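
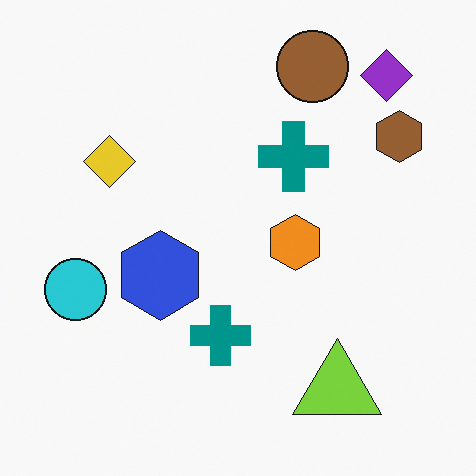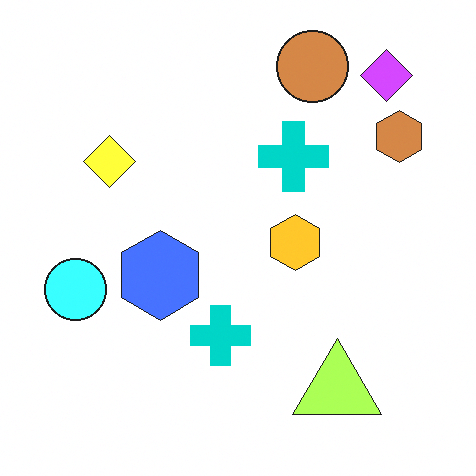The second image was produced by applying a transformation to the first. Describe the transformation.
The transformation is: substantially brightened.

Every pixel — background and shapes alike — is uniformly brightened.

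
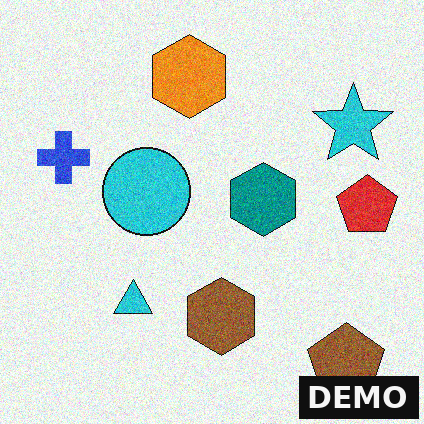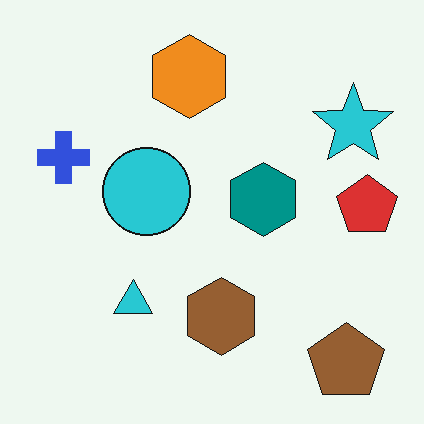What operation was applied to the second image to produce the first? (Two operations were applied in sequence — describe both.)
The transformation is: degraded with moderate additive noise, then watermarked with the text "DEMO" in the lower-right corner.

Random speckle covers the whole image, including the flat background. A dark label reading "DEMO" appears in the lower-right corner.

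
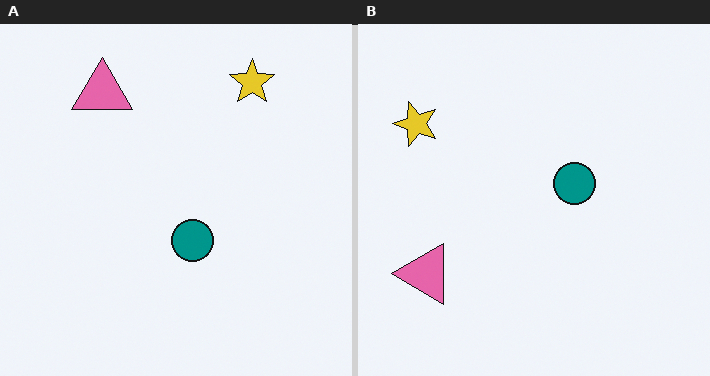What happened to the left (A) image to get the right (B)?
The image was rotated 90° counter-clockwise.

The yellow star sits in the top-right of the left (A) image and the top-left of the right (B) — consistent with a whole-image 90° counter-clockwise rotation.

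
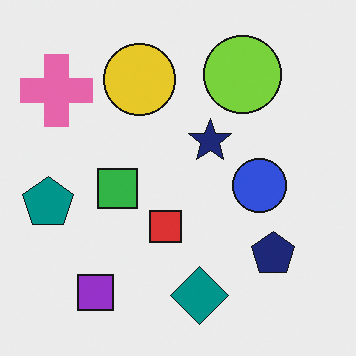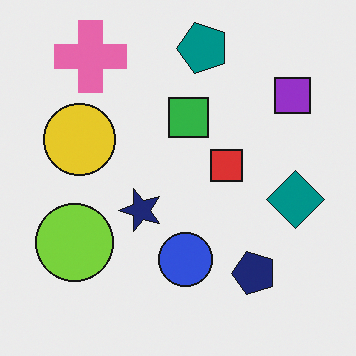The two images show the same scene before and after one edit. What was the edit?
The image was transposed (reflected across the top-left ↔ bottom-right diagonal).

Shapes have swapped their row and column positions — what was in the top-right is now in the bottom-left — a diagonal reflection.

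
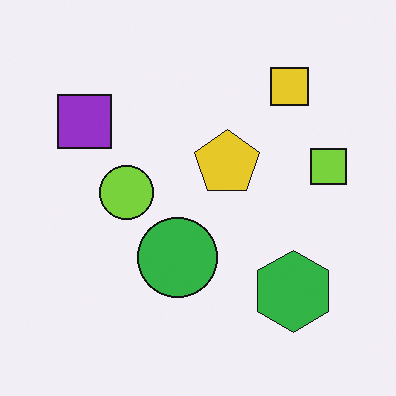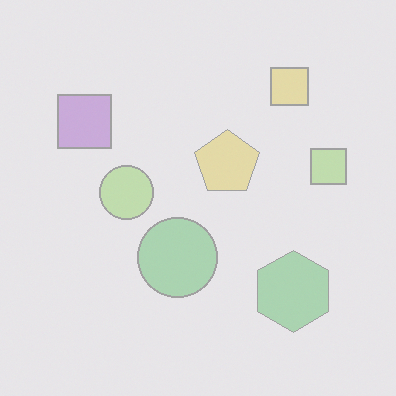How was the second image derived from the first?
This is the original image washed out (contrast reduced).

Tones are pushed toward mid-grey across the whole image — a global contrast change.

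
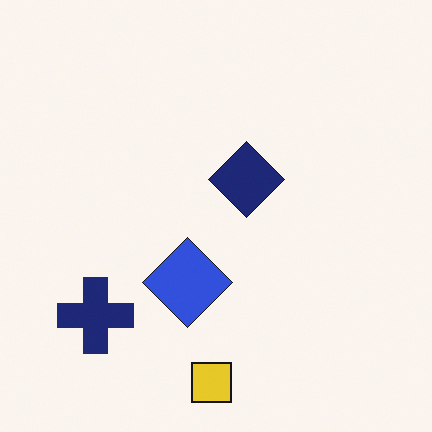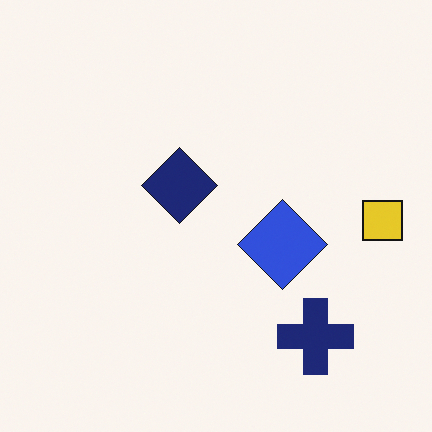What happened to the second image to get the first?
Rotated 90° clockwise.

The yellow square sits in the right of the second image and the bottom of the first — consistent with a whole-image 90° clockwise rotation.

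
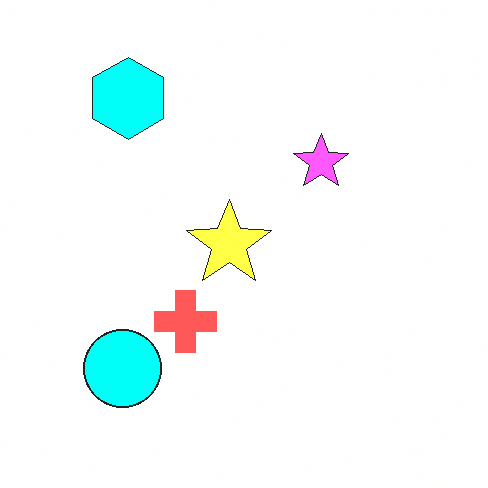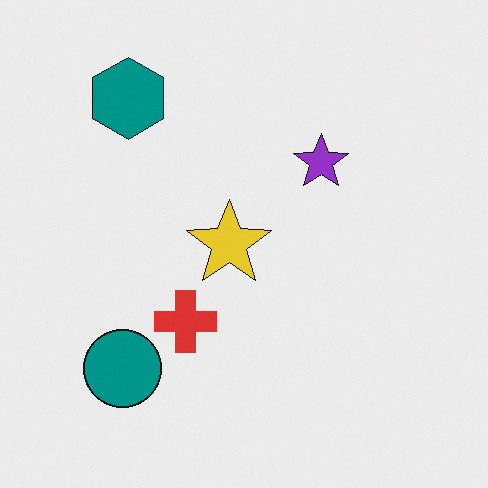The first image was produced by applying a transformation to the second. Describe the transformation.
The first image is the second substantially brightened.

Every pixel — background and shapes alike — is uniformly brightened.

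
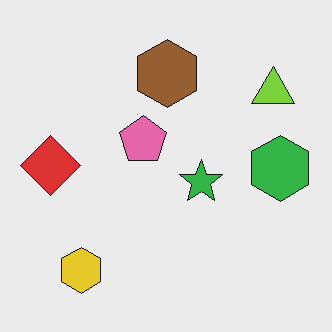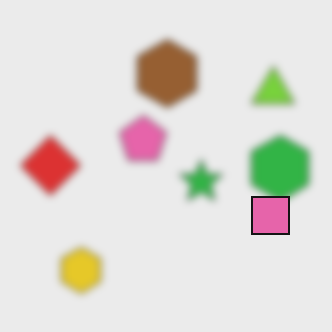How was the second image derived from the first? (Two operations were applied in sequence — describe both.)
The image was moderately blurred, then overlaid with an additional pink square.

Shape edges and outlines are uniformly softened across the whole image. A pink square appears in the second image that is absent from the first.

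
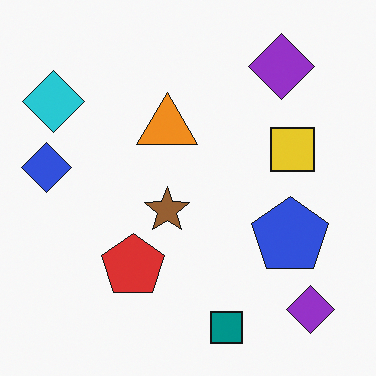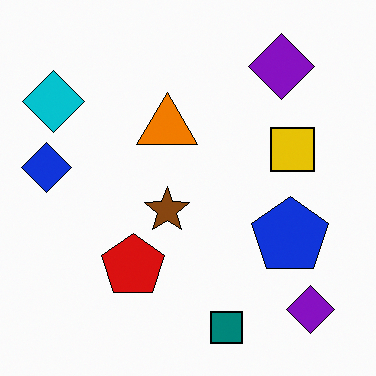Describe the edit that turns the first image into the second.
The transformation is: given slightly increased contrast.

Tones are pushed away from mid-grey across the whole image — a global contrast change.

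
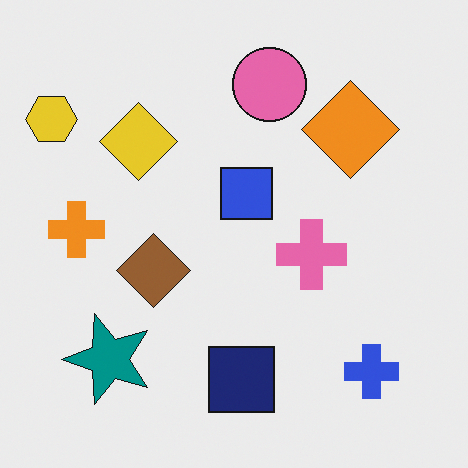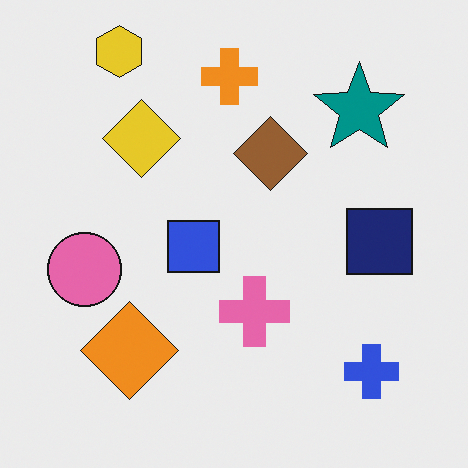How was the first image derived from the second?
The transformation is: transposed (reflected across the top-left ↔ bottom-right diagonal).

Shapes have swapped their row and column positions — what was in the top-right is now in the bottom-left — a diagonal reflection.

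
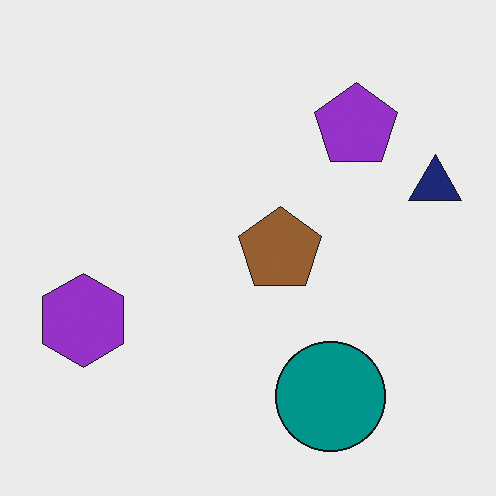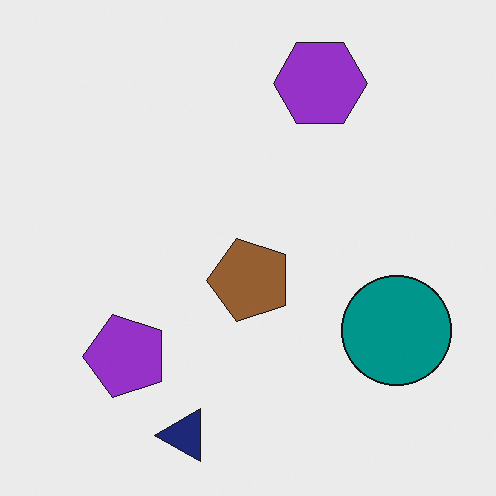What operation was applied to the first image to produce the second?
The second image is the first transposed (reflected across the top-left ↔ bottom-right diagonal).

Shapes have swapped their row and column positions — what was in the top-right is now in the bottom-left — a diagonal reflection.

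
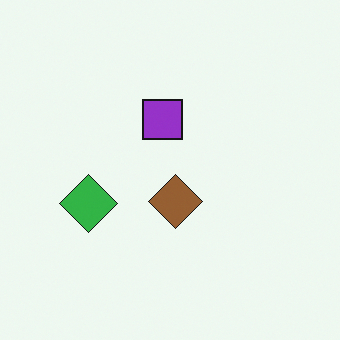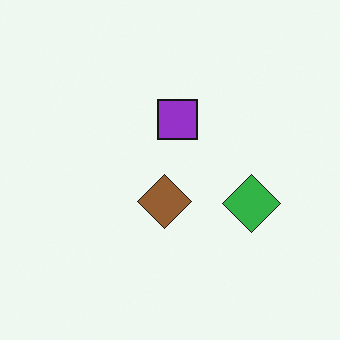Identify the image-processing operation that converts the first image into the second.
Flipped horizontally (left ↔ right).

The green diamond is in the left of the first image and the right of the second — shapes on opposite sides of the vertical midline have swapped in a mirror flip.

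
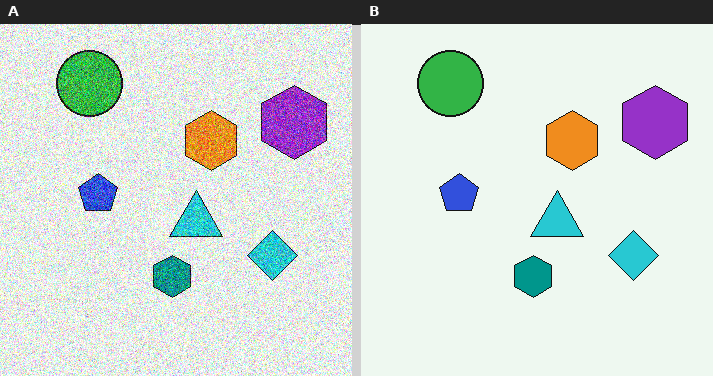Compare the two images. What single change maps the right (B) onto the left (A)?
Degraded with strong gaussian noise.

Random speckle covers the whole image, including the flat background.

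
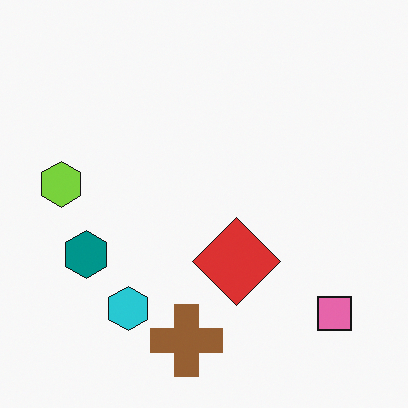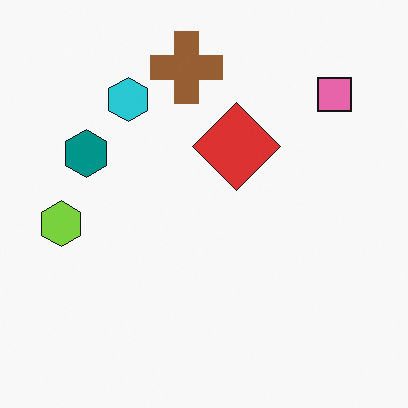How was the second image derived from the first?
This is the original image flipped vertically (top ↔ bottom).

The brown cross is in the bottom of the first image and the top of the second — shapes on opposite sides of the horizontal midline have swapped in a mirror flip.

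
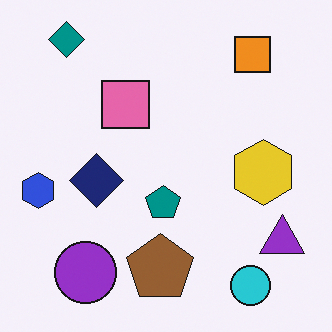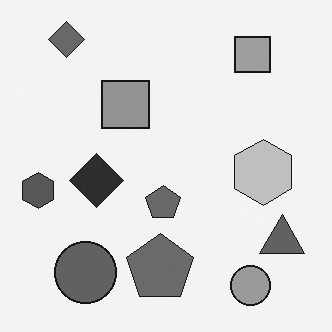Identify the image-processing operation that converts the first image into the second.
Converted to grayscale.

All color is removed — every shape is now a shade of grey.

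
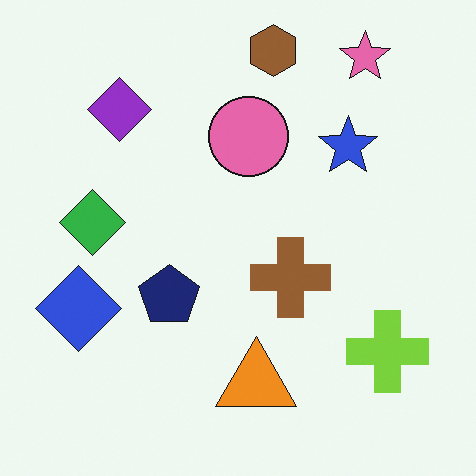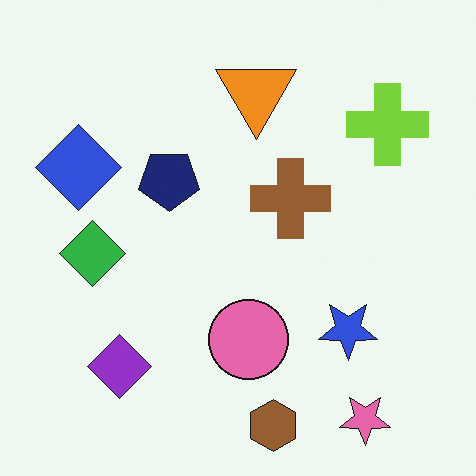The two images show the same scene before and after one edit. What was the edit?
It was flipped vertically (top ↔ bottom).

The brown hexagon is in the top of the first image and the bottom of the second — shapes on opposite sides of the horizontal midline have swapped in a mirror flip.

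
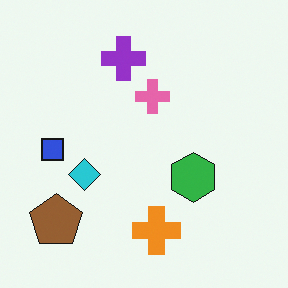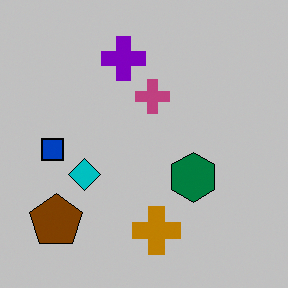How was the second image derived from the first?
The second image is the first aggressively posterized.

Each flat color has snapped to a coarser quantized level — most visibly, the near-white background has dropped to a flat grey.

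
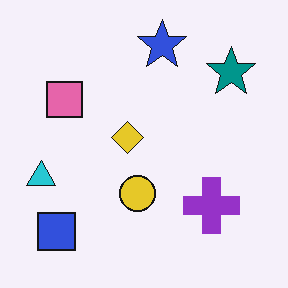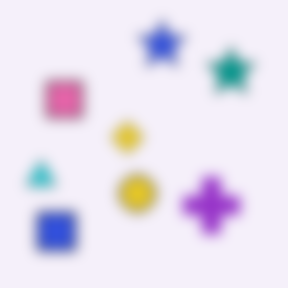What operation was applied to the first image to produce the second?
Heavily blurred.

Shape edges and outlines are uniformly softened across the whole image.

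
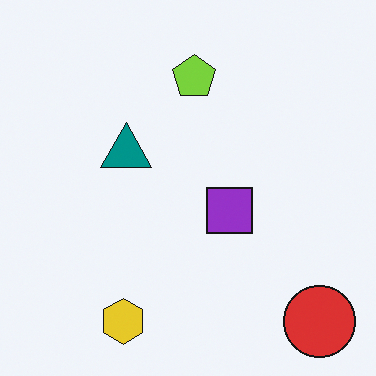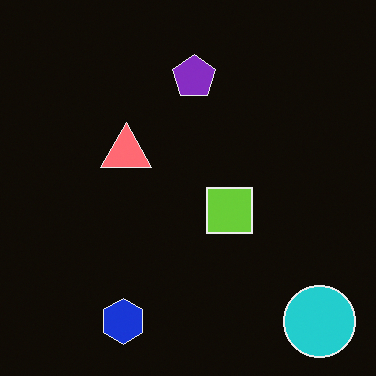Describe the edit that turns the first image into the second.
It was color-inverted (negative).

The light background has become dark and every shape's color is its complement — a photographic negative.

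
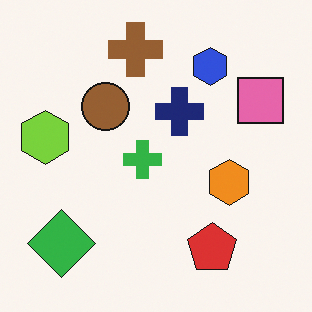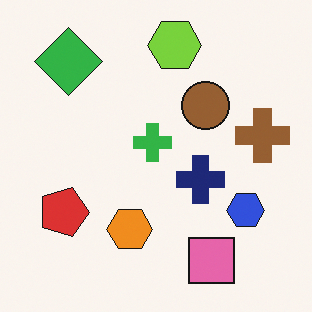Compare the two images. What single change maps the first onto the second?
The transformation is: rotated 90° clockwise.

The green diamond sits in the bottom-left of the first image and the top-left of the second — consistent with a whole-image 90° clockwise rotation.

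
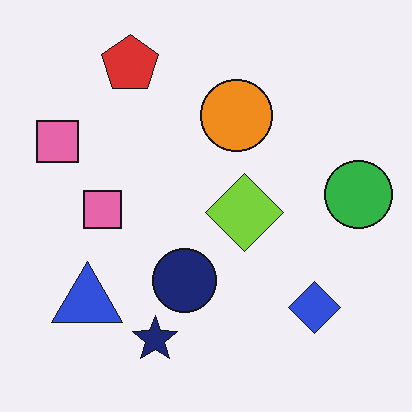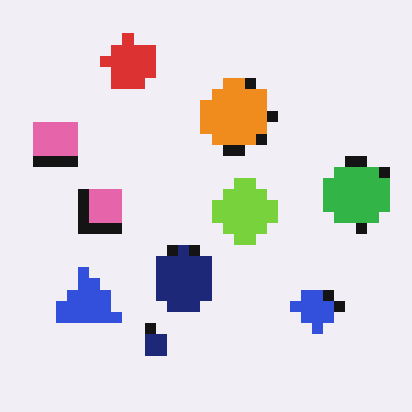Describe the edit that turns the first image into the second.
This is the original image heavily pixelated into large blocks.

Shapes are reduced to large square blocks; fine edges and outlines are lost — a downscale-then-upscale (mosaic) effect.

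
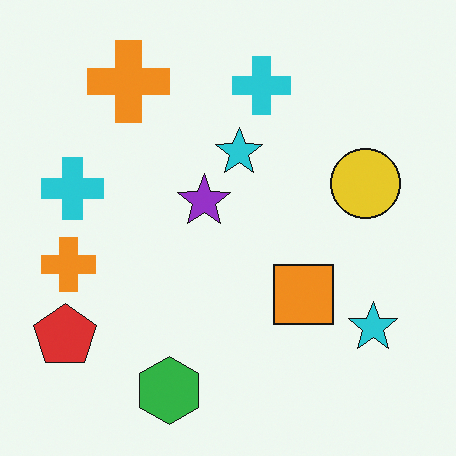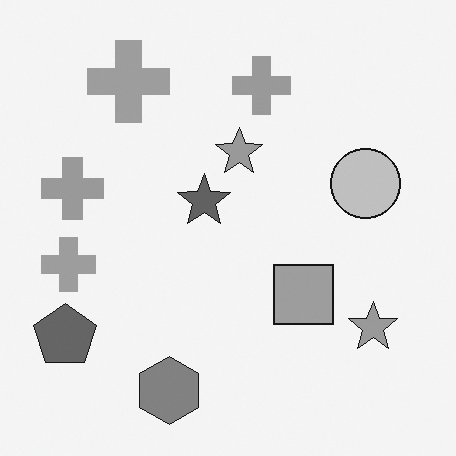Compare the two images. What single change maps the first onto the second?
The second image is the first converted to grayscale.

All color is removed — every shape is now a shade of grey.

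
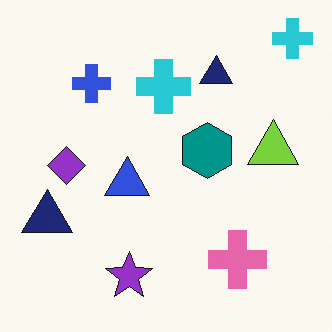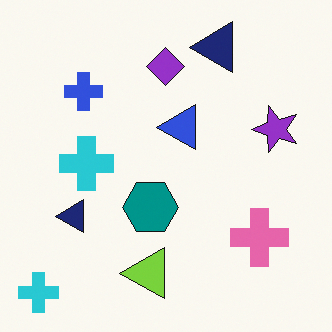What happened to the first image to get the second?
The transformation is: transposed (reflected across the top-left ↔ bottom-right diagonal).

Shapes have swapped their row and column positions — what was in the top-right is now in the bottom-left — a diagonal reflection.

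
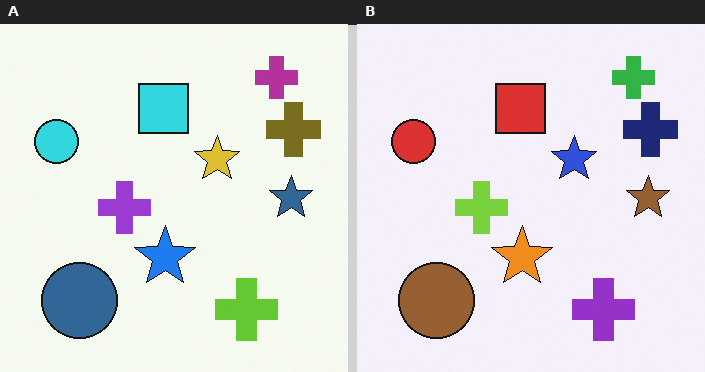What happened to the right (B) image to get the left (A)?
It was hue-shifted by a large amount.

Every shape's color has rotated by the same amount around the hue wheel — a uniform hue shift.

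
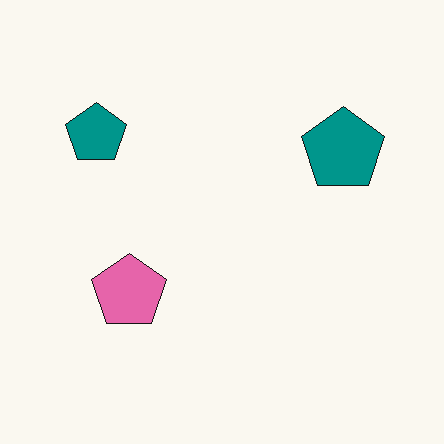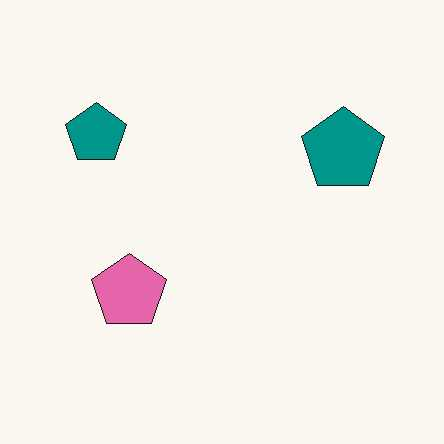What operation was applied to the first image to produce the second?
It was given moderate JPEG compression.

Blocky 8×8 compression artifacts appear around shape edges and the flat background shows ringing — characteristic JPEG degradation.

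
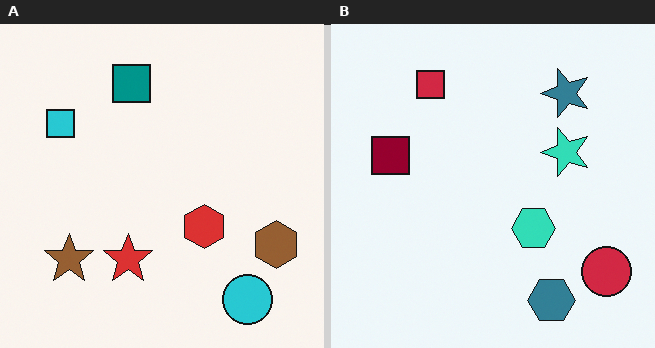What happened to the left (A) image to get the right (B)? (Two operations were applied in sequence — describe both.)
The transformation is: transposed (reflected across the top-left ↔ bottom-right diagonal), then hue-shifted through roughly half the color wheel.

Shapes have swapped their row and column positions — what was in the top-right is now in the bottom-left — a diagonal reflection. Every shape's color has rotated by the same amount around the hue wheel — a uniform hue shift.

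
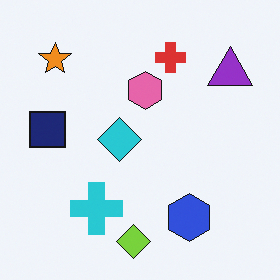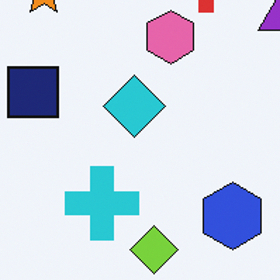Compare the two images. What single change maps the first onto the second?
The second image is the first cropped to a modestly smaller region and rescaled.

The visible shapes are larger and the field of view is narrower; shapes near the original edges may be partly or wholly outside the frame — a crop-and-rescale.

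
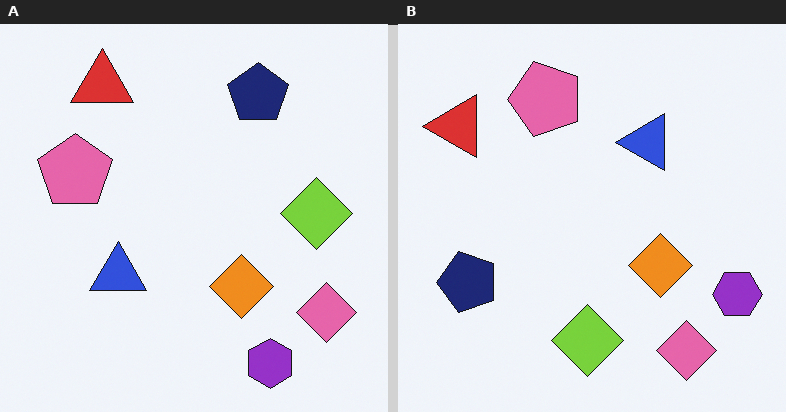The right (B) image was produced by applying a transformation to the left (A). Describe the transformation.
This is the original image transposed (reflected across the top-left ↔ bottom-right diagonal).

Shapes have swapped their row and column positions — what was in the top-right is now in the bottom-left — a diagonal reflection.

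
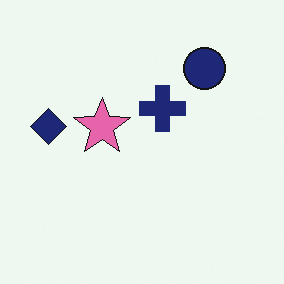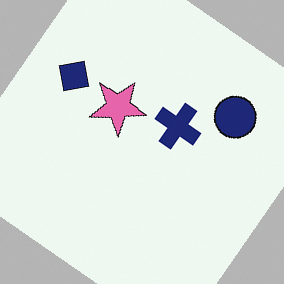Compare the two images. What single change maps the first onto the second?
This is the original image rotated clockwise by a large amount — several tens of degrees.

Every shape is tilted by the same angle and the image corners show triangular fill wedges — a whole-image rotation by a non-right angle.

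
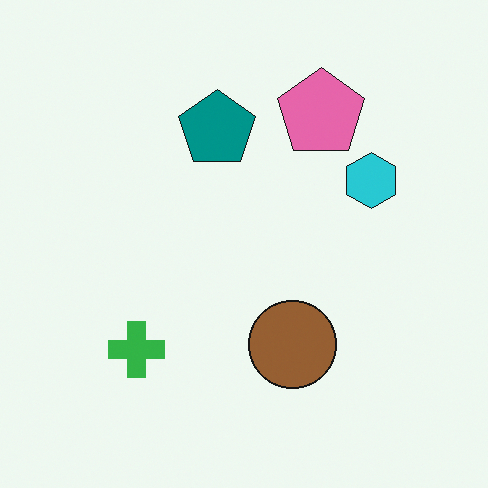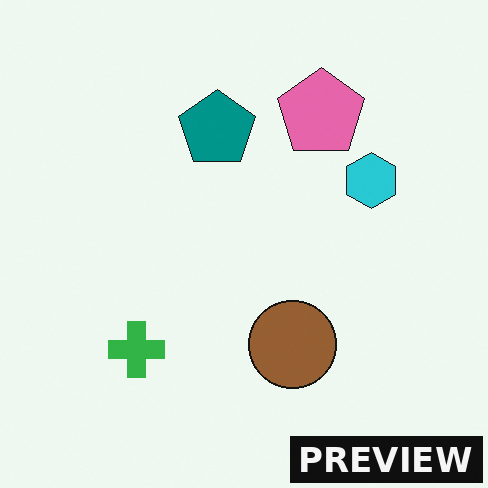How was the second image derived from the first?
Watermarked with the text "PREVIEW" in the lower-right corner.

A dark label reading "PREVIEW" appears in the lower-right corner.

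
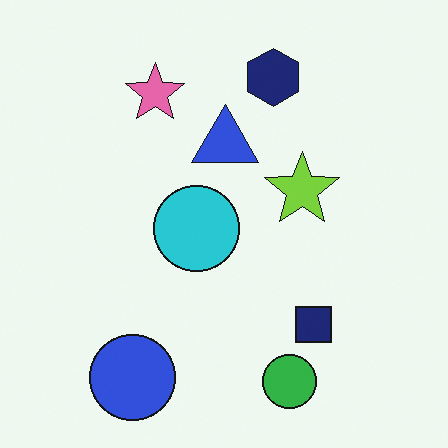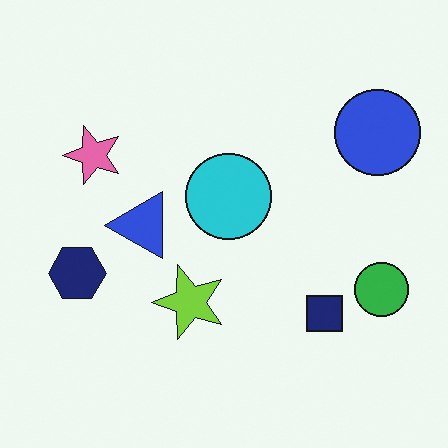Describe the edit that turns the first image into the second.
The transformation is: transposed (reflected across the top-left ↔ bottom-right diagonal).

Shapes have swapped their row and column positions — what was in the top-right is now in the bottom-left — a diagonal reflection.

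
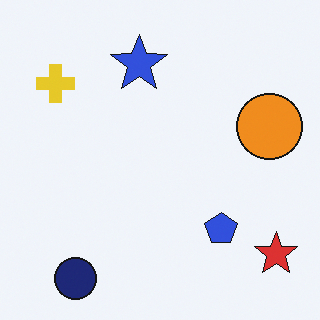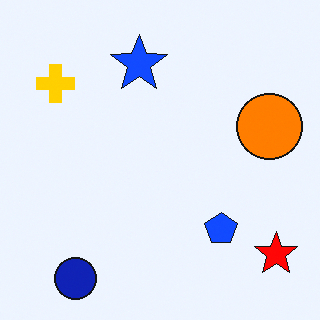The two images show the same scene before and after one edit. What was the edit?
The transformation is: heavily oversaturated.

All colors are more vivid — a global saturation change.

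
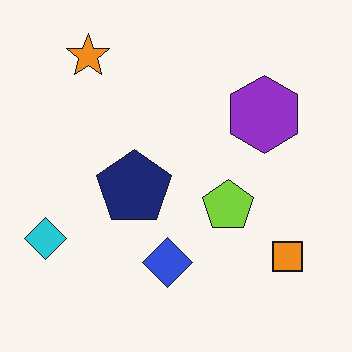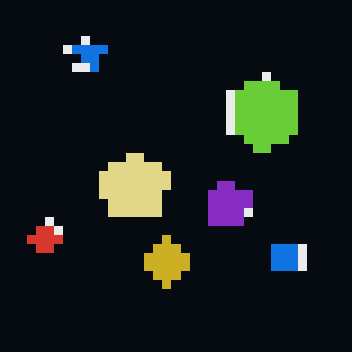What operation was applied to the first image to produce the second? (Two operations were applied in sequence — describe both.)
The image was color-inverted (negative), then coarsely pixelated.

The light background has become dark and every shape's color is its complement — a photographic negative. Shapes are reduced to large square blocks; fine edges and outlines are lost — a downscale-then-upscale (mosaic) effect.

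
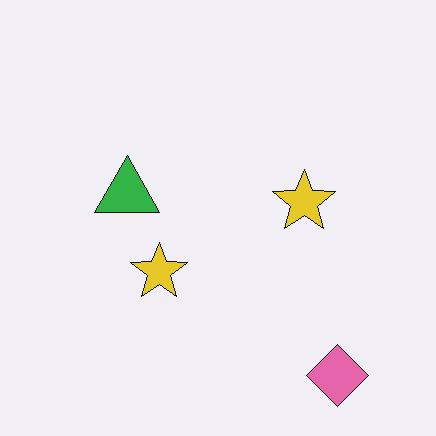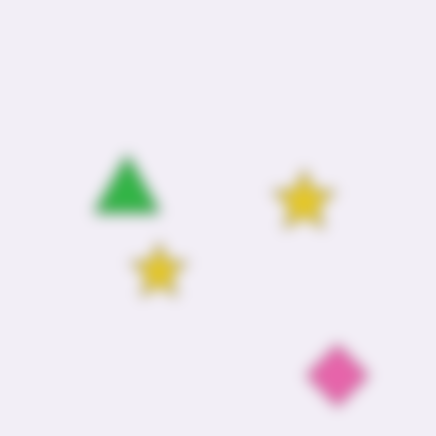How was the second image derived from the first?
It was heavily blurred.

Shape edges and outlines are uniformly softened across the whole image.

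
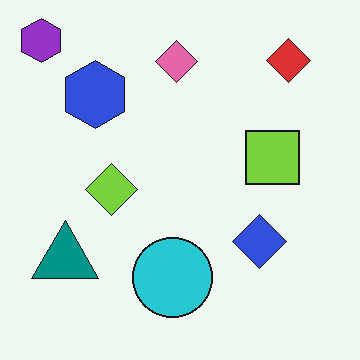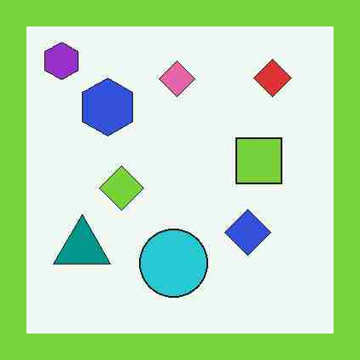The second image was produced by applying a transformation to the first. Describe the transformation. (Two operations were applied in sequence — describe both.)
The transformation is: heavily JPEG-compressed with obvious blocking artifacts, then framed with a lime border.

Blocky 8×8 compression artifacts appear around shape edges and the flat background shows ringing — characteristic JPEG degradation. A solid lime frame runs around the edge of the second image, with the content slightly shrunk inside it.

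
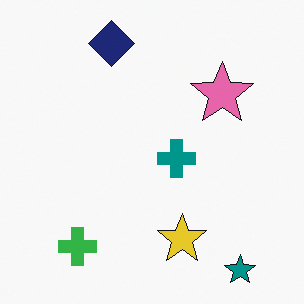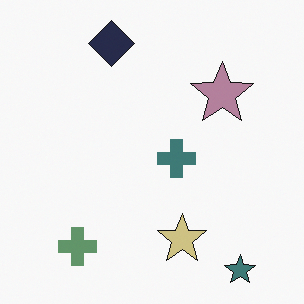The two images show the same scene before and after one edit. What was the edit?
It was heavily desaturated.

All colors are more muted and greyish — a global saturation change.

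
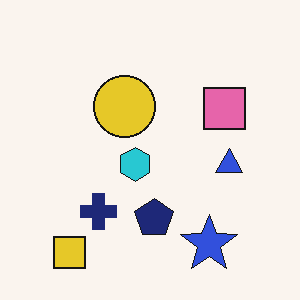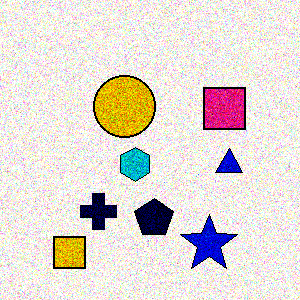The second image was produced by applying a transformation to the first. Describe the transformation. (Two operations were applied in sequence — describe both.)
Degraded with visible gaussian noise, then given much higher contrast.

Random speckle covers the whole image, including the flat background. Tones are pushed away from mid-grey across the whole image — a global contrast change.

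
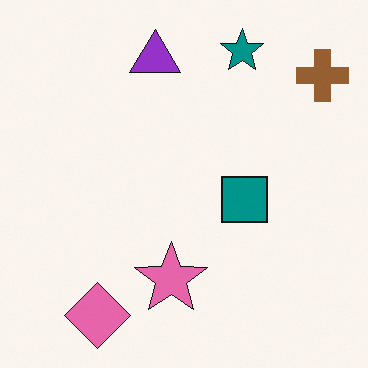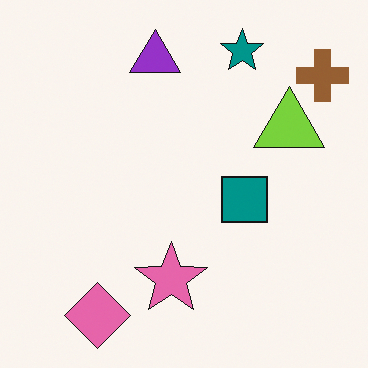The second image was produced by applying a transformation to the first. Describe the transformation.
The image was overlaid with an additional lime triangle.

A lime triangle appears in the second image that is absent from the first.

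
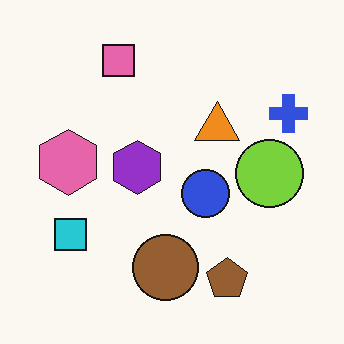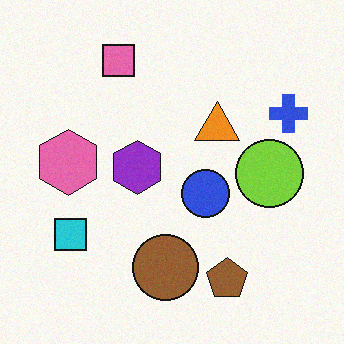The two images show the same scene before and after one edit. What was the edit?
It was degraded with a light layer of grain.

Random speckle covers the whole image, including the flat background.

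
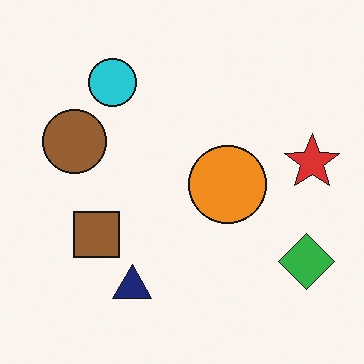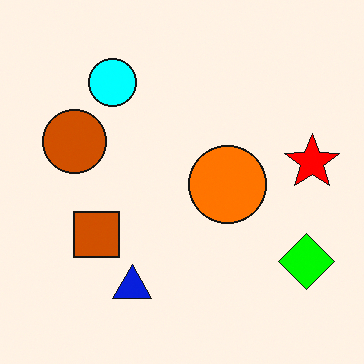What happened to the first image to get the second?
The image was heavily oversaturated.

All colors are more vivid — a global saturation change.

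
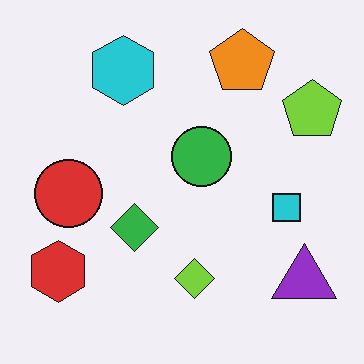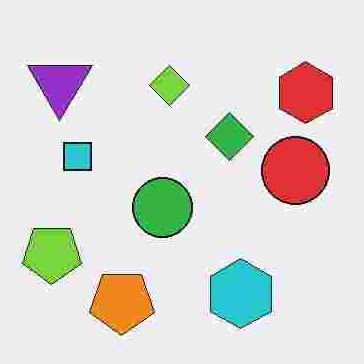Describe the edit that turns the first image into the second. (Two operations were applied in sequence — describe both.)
Degraded with heavy JPEG compression, then rotated 180°.

Blocky 8×8 compression artifacts appear around shape edges and the flat background shows ringing — characteristic JPEG degradation. The purple triangle sits in the bottom-right of the first image and the top-left of the second — consistent with a whole-image 180° rotation.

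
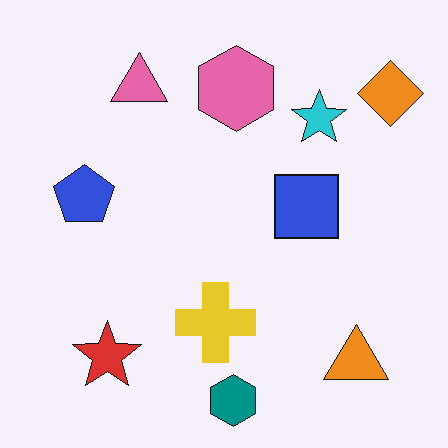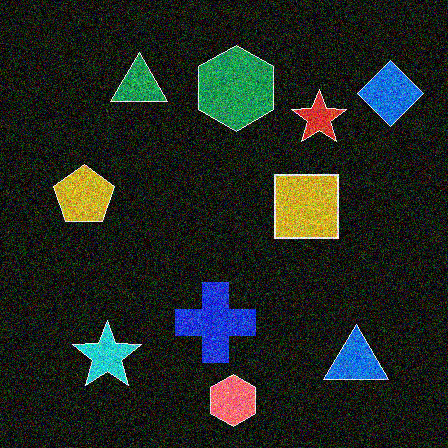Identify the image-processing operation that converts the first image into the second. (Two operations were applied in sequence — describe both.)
This is the original image color-inverted (negative), then degraded with a thick layer of grain.

The light background has become dark and every shape's color is its complement — a photographic negative. Random speckle covers the whole image, including the flat background.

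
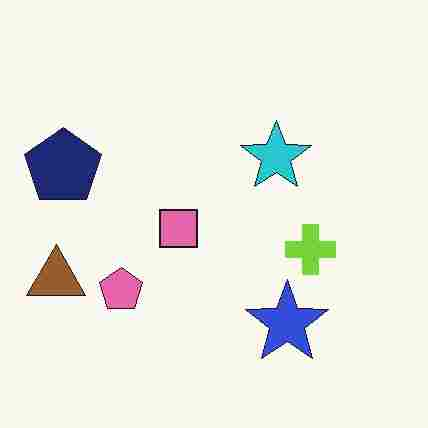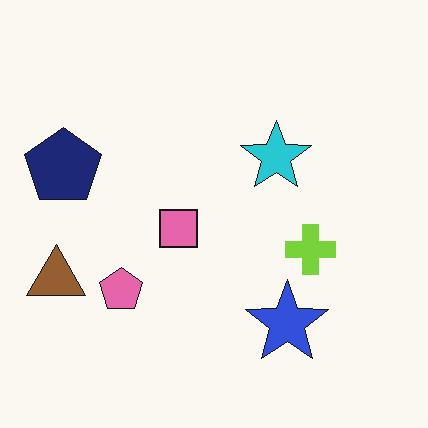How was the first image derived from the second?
Degraded with heavy JPEG compression.

Blocky 8×8 compression artifacts appear around shape edges and the flat background shows ringing — characteristic JPEG degradation.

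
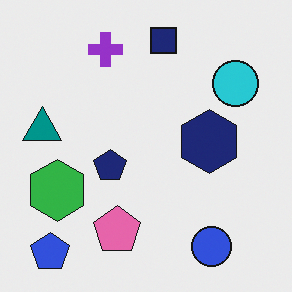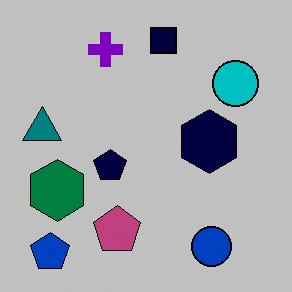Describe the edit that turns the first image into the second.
The second image is the first aggressively posterized.

Each flat color has snapped to a coarser quantized level — most visibly, the near-white background has dropped to a flat grey.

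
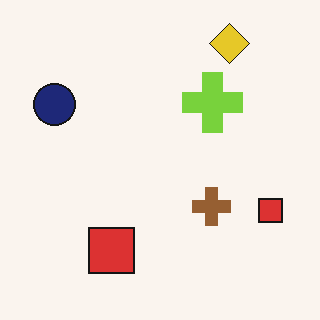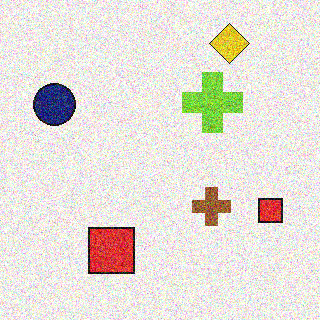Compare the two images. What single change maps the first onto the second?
This is the original image degraded with a thick layer of grain.

Random speckle covers the whole image, including the flat background.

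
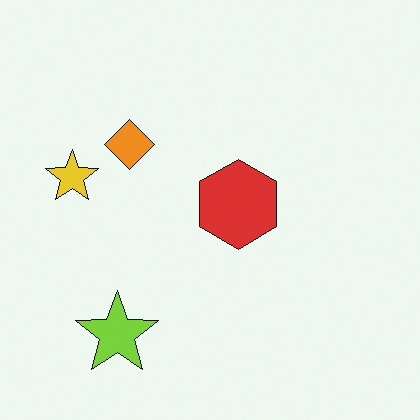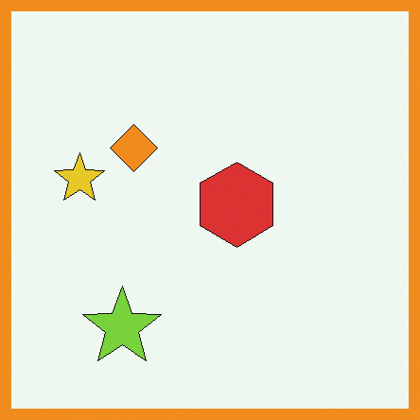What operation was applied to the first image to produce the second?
Framed with a orange border.

A solid orange frame runs around the edge of the second image, with the content slightly shrunk inside it.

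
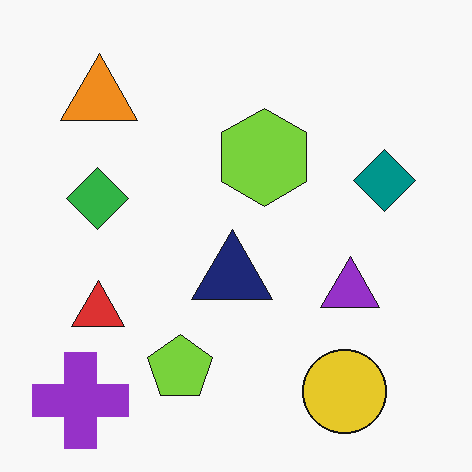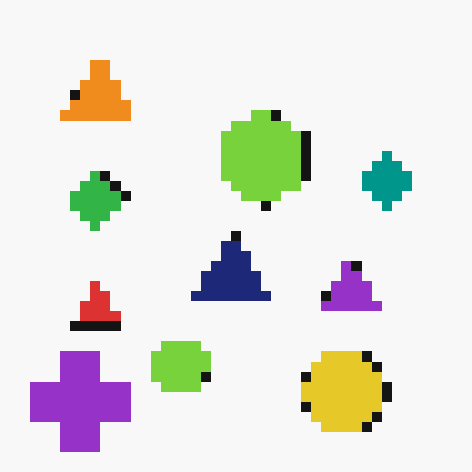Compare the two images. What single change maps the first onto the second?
The second image is the first heavily pixelated into large blocks.

Shapes are reduced to large square blocks; fine edges and outlines are lost — a downscale-then-upscale (mosaic) effect.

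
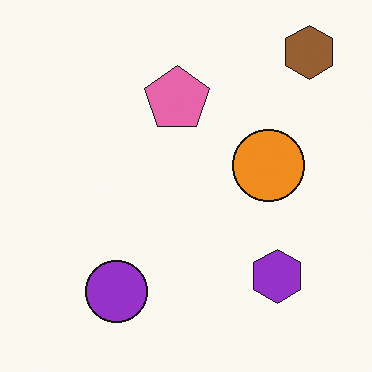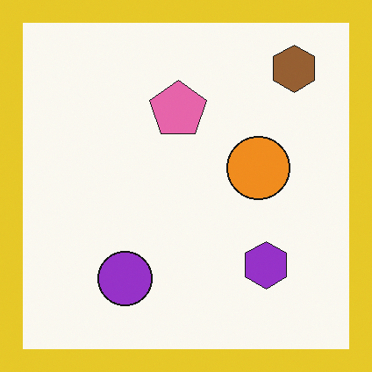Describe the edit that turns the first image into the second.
The second image is the first framed with a yellow border.

A solid yellow frame runs around the edge of the second image, with the content slightly shrunk inside it.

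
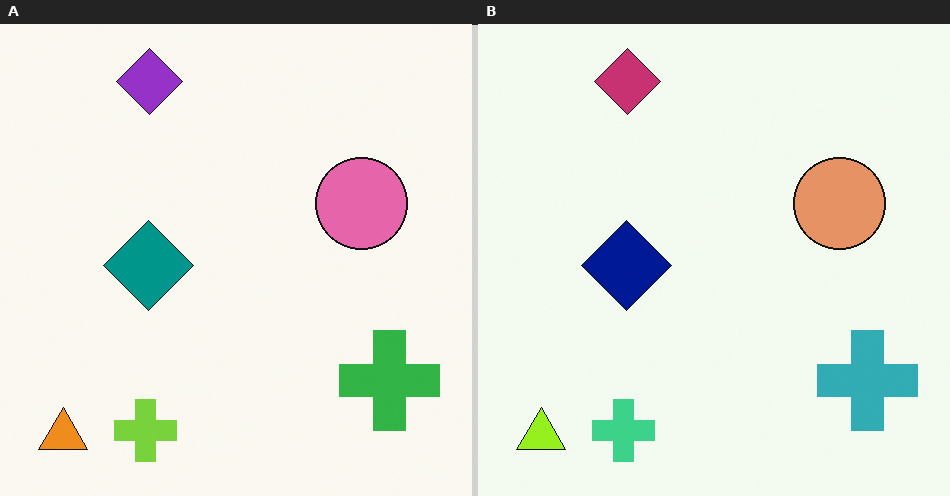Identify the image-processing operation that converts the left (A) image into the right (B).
The right (B) image is the left (A) hue-shifted by a small amount.

Every shape's color has rotated by the same amount around the hue wheel — a uniform hue shift.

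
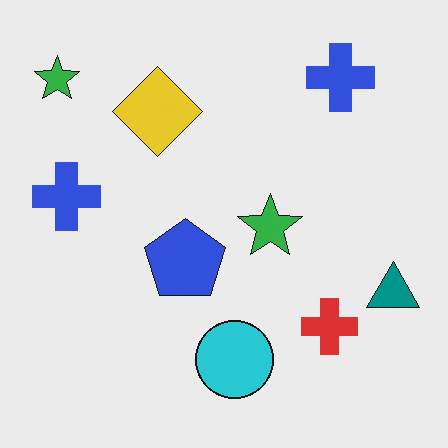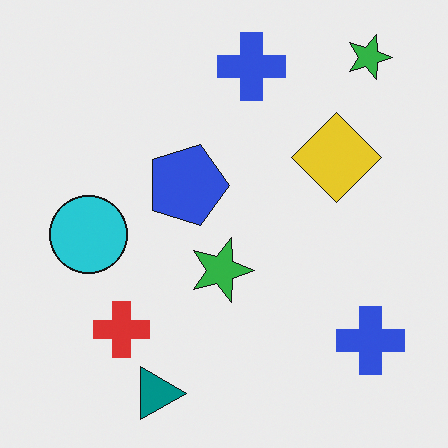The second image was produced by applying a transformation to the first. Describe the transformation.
This is the original image rotated 90° clockwise.

The teal triangle sits in the right of the first image and the bottom of the second — consistent with a whole-image 90° clockwise rotation.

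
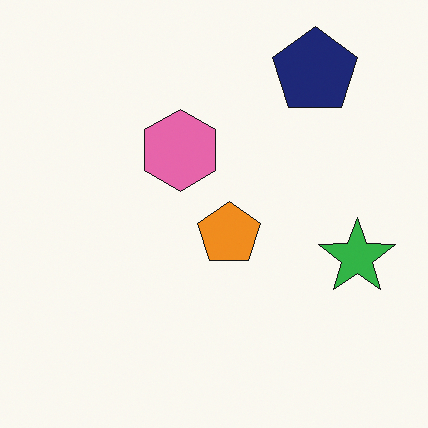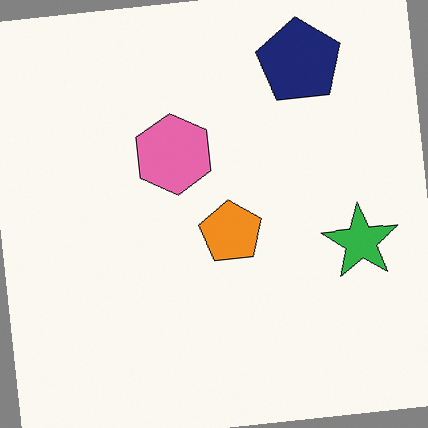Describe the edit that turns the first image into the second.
The second image is the first rotated counter-clockwise by a few degrees.

Every shape is tilted by the same angle and the image corners show triangular fill wedges — a whole-image rotation by a non-right angle.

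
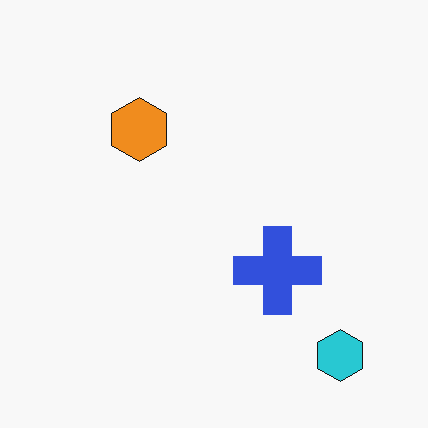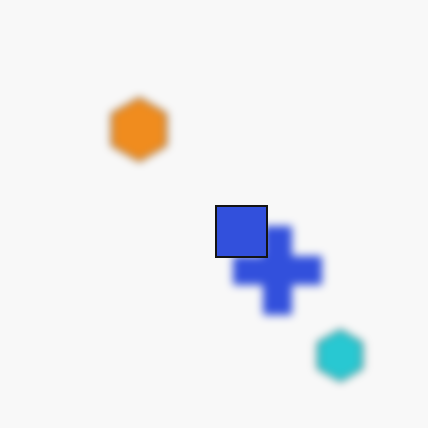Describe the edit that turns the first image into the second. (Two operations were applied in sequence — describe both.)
The transformation is: noticeably gaussian-blurred, then overlaid with an additional blue square.

Shape edges and outlines are uniformly softened across the whole image. A blue square appears in the second image that is absent from the first.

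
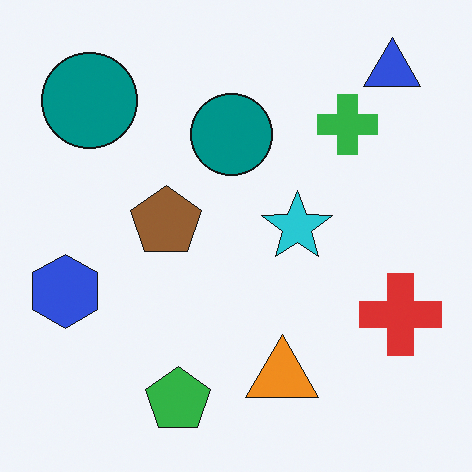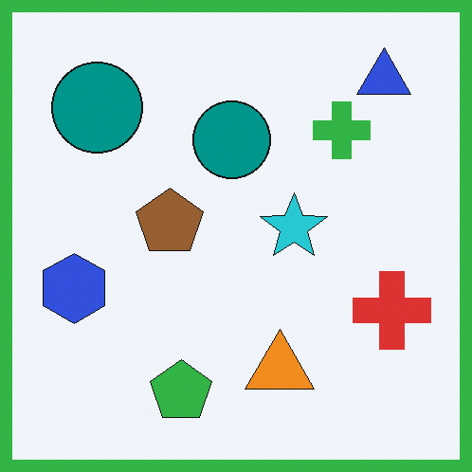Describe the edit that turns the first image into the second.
The transformation is: framed with a green border.

A solid green frame runs around the edge of the second image, with the content slightly shrunk inside it.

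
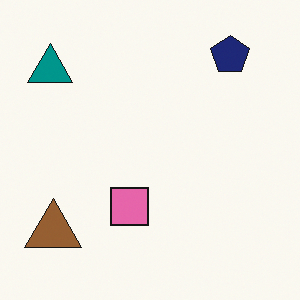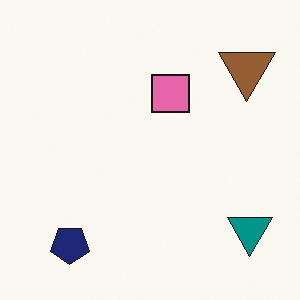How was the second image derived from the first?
The second image is the first rotated 180°.

The teal triangle sits in the top-left of the first image and the bottom-right of the second — consistent with a whole-image 180° rotation.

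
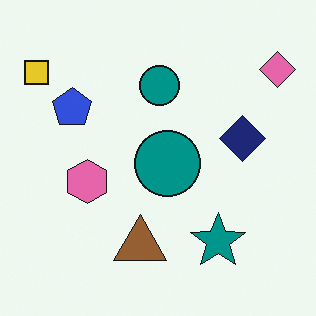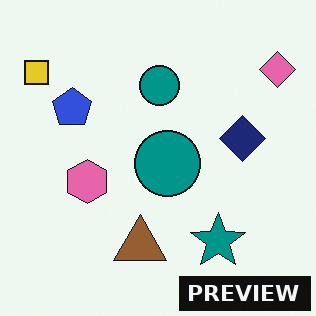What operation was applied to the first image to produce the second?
The transformation is: watermarked with the text "PREVIEW" in the lower-right corner.

A dark label reading "PREVIEW" appears in the lower-right corner.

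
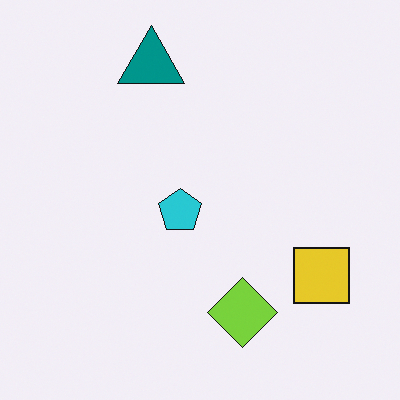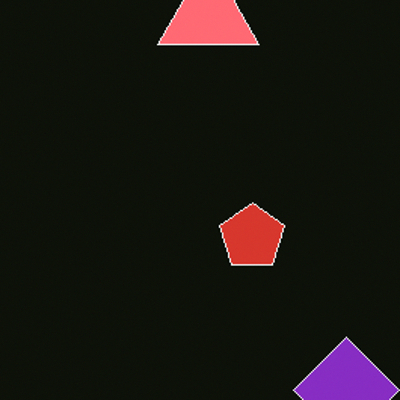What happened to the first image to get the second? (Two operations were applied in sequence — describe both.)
The transformation is: color-inverted (negative), then cropped slightly and scaled back up.

The light background has become dark and every shape's color is its complement — a photographic negative. The visible shapes are larger and the field of view is narrower; shapes near the original edges may be partly or wholly outside the frame — a crop-and-rescale.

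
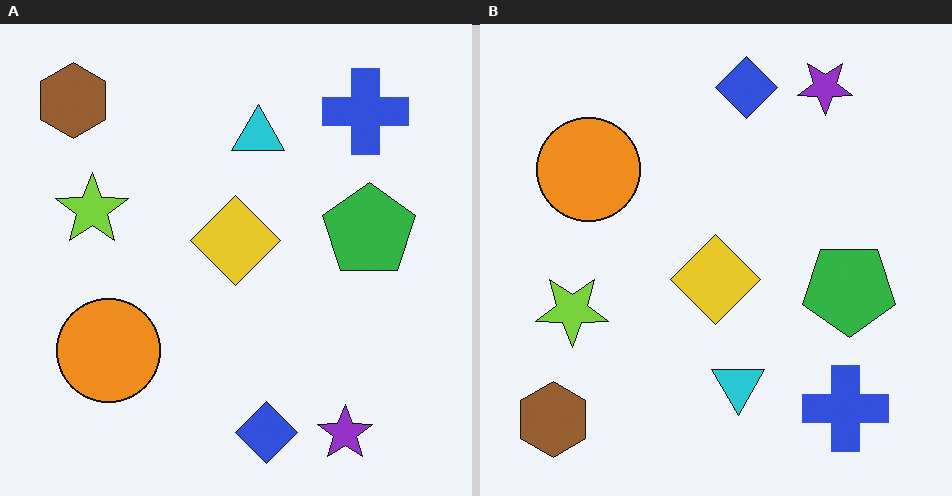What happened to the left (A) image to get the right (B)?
The right (B) image is the left (A) flipped vertically (top ↔ bottom).

The purple star is in the bottom-right of the left (A) image and the top-right of the right (B) — shapes on opposite sides of the horizontal midline have swapped in a mirror flip.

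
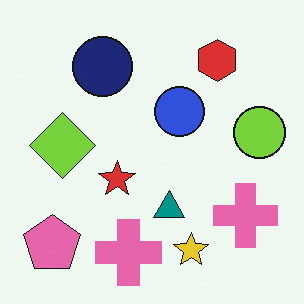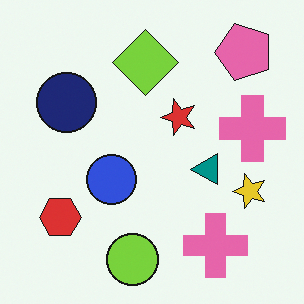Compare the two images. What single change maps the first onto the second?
The transformation is: transposed (reflected across the top-left ↔ bottom-right diagonal).

Shapes have swapped their row and column positions — what was in the top-right is now in the bottom-left — a diagonal reflection.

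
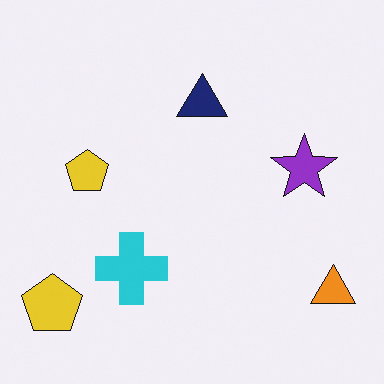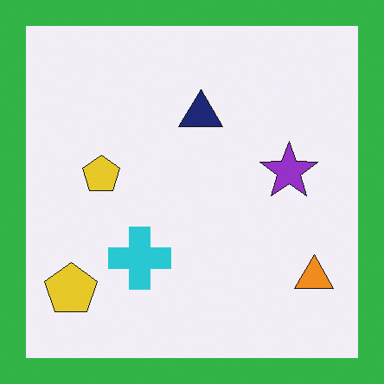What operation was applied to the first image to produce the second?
Framed with a green border.

A solid green frame runs around the edge of the second image, with the content slightly shrunk inside it.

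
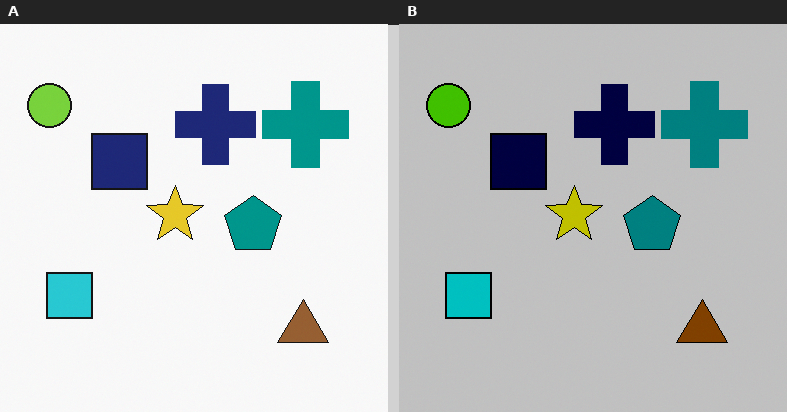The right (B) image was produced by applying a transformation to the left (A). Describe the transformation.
The right (B) image is the left (A) heavily posterized to just a handful of flat colors.

Each flat color has snapped to a coarser quantized level — most visibly, the near-white background has dropped to a flat grey.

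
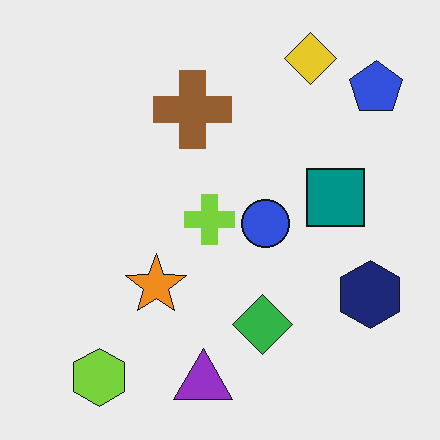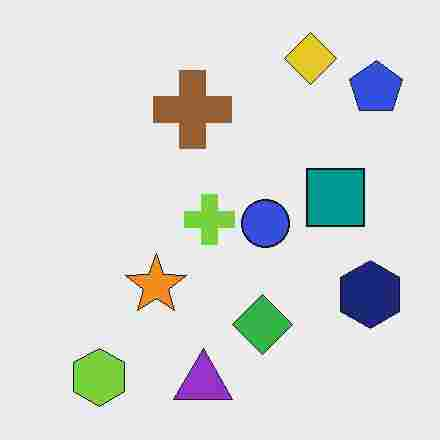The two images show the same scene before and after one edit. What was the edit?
This is the original image heavily JPEG-compressed with obvious blocking artifacts.

Blocky 8×8 compression artifacts appear around shape edges and the flat background shows ringing — characteristic JPEG degradation.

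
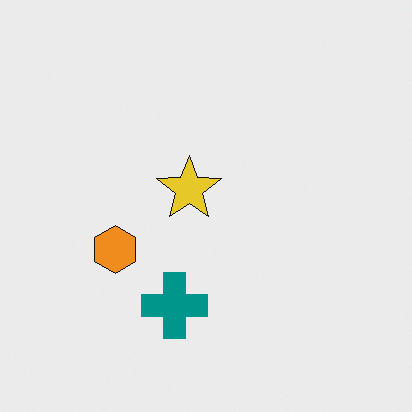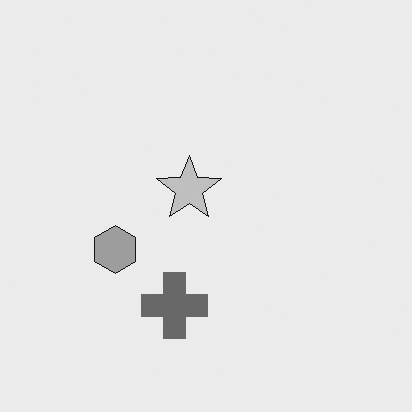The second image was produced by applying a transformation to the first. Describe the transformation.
This is the original image converted to grayscale.

All color is removed — every shape is now a shade of grey.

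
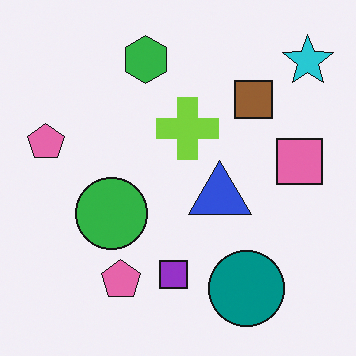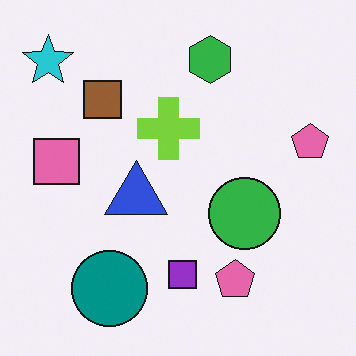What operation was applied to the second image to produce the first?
This is the original image flipped horizontally (left ↔ right).

The cyan star is in the top-left of the second image and the top-right of the first — shapes on opposite sides of the vertical midline have swapped in a mirror flip.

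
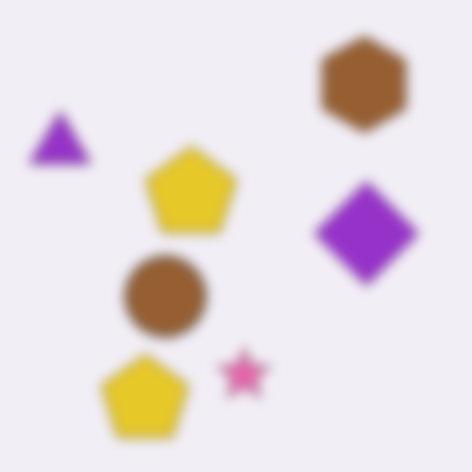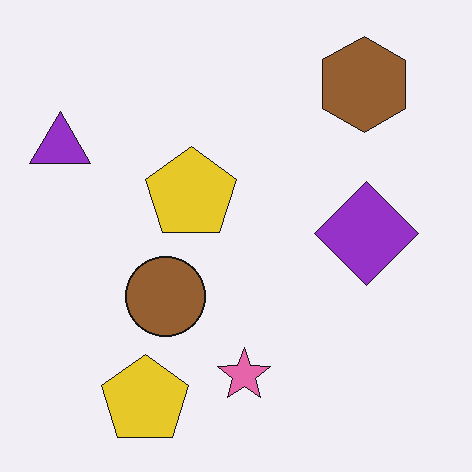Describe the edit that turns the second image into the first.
Strongly gaussian-blurred.

Shape edges and outlines are uniformly softened across the whole image.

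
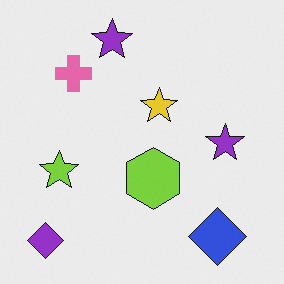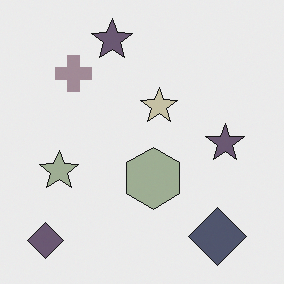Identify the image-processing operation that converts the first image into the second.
It was made much more muted (saturation change).

All colors are more muted and greyish — a global saturation change.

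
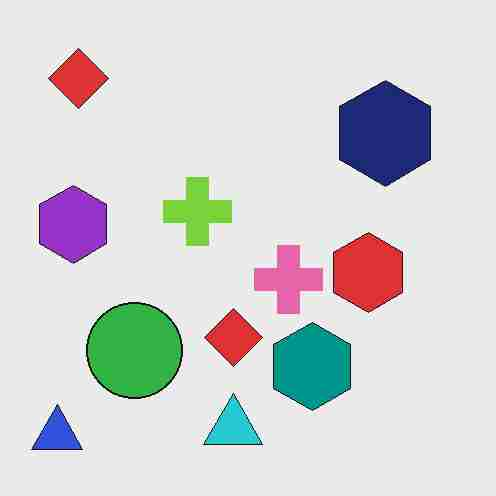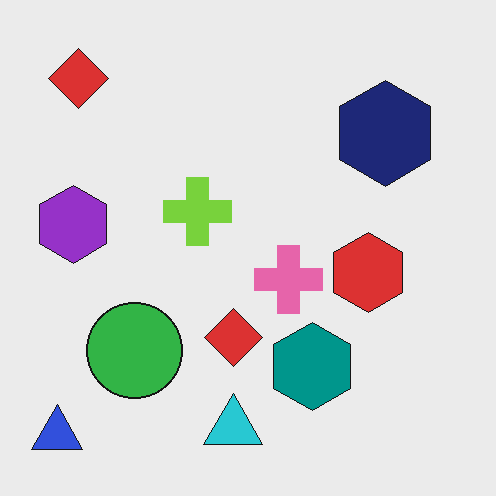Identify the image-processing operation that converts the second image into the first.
The image was heavily JPEG-compressed with obvious blocking artifacts.

Blocky 8×8 compression artifacts appear around shape edges and the flat background shows ringing — characteristic JPEG degradation.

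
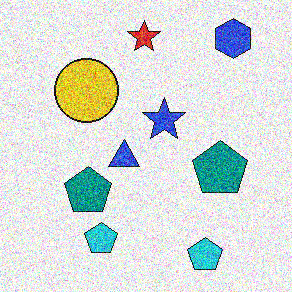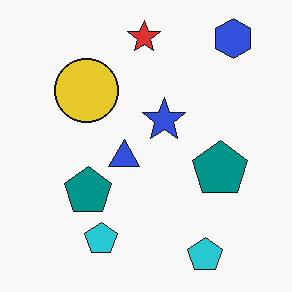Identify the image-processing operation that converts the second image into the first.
The first image is the second degraded with strong gaussian noise.

Random speckle covers the whole image, including the flat background.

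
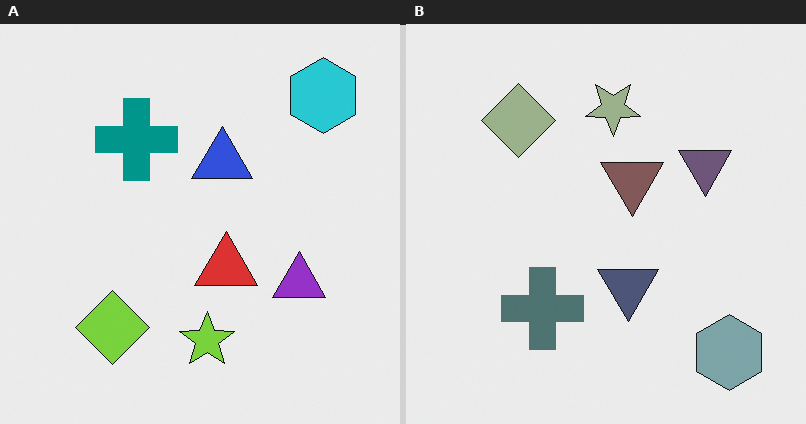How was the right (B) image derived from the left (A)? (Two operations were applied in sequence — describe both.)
It was flipped vertically (top ↔ bottom), then heavily desaturated.

The cyan hexagon is in the top-right of the left (A) image and the bottom-right of the right (B) — shapes on opposite sides of the horizontal midline have swapped in a mirror flip. All colors are more muted and greyish — a global saturation change.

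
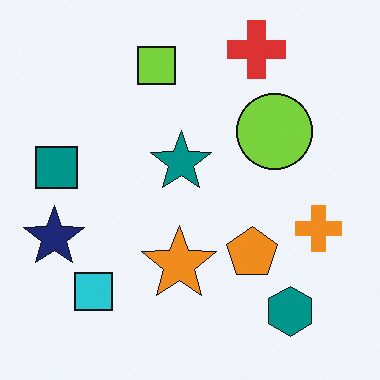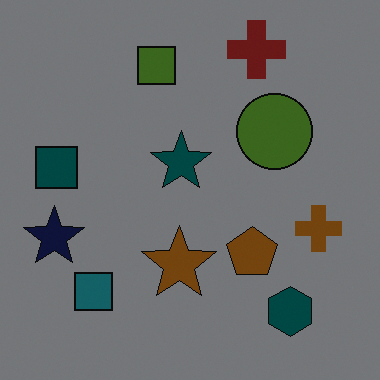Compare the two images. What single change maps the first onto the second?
The second image is the first darkened a lot.

Every pixel — background and shapes alike — is uniformly darkened.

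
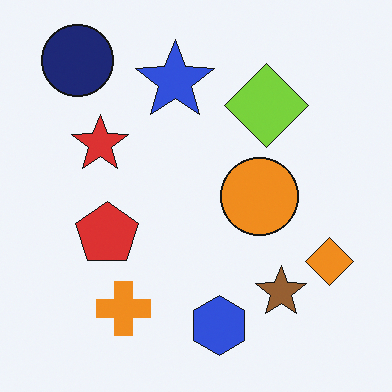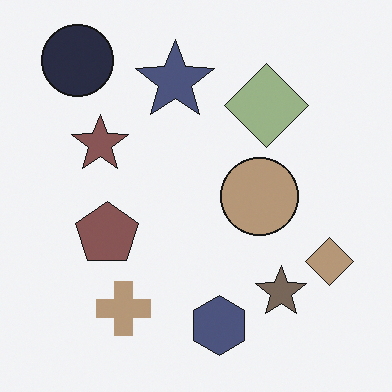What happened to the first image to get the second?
The second image is the first made much more muted (saturation change).

All colors are more muted and greyish — a global saturation change.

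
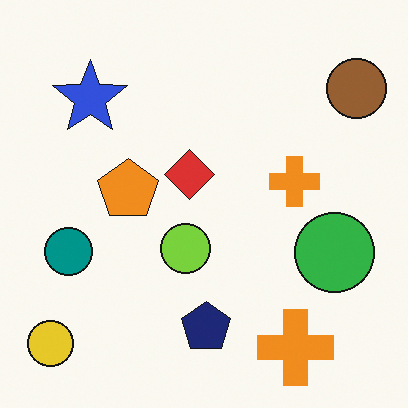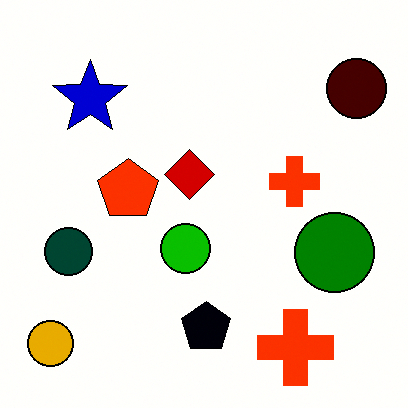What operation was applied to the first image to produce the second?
The image was given much higher contrast.

Tones are pushed away from mid-grey across the whole image — a global contrast change.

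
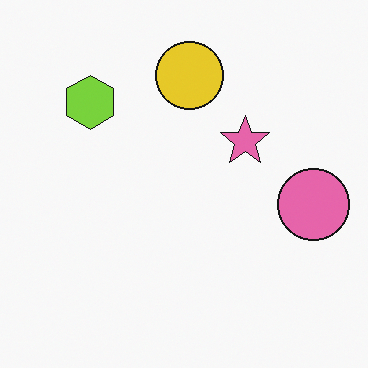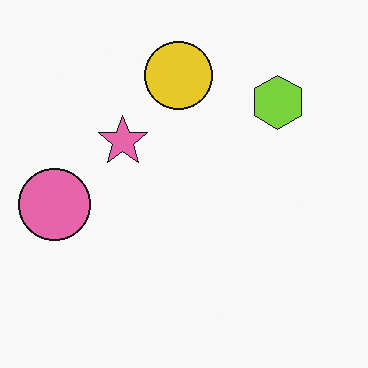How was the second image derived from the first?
The second image is the first flipped horizontally (left ↔ right).

The pink circle is in the right of the first image and the left of the second — shapes on opposite sides of the vertical midline have swapped in a mirror flip.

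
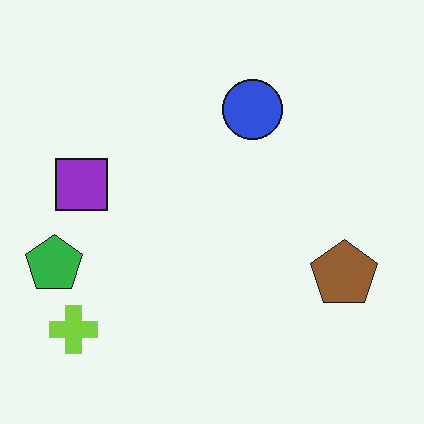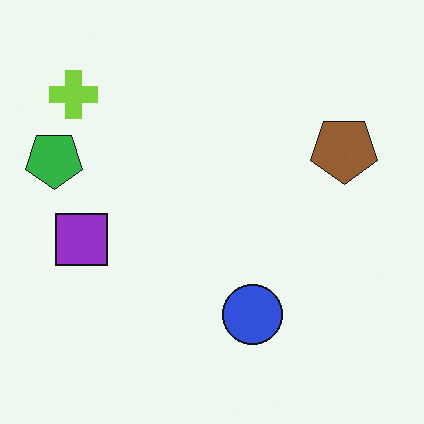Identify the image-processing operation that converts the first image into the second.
It was flipped vertically (top ↔ bottom).

The lime cross is in the bottom-left of the first image and the top-left of the second — shapes on opposite sides of the horizontal midline have swapped in a mirror flip.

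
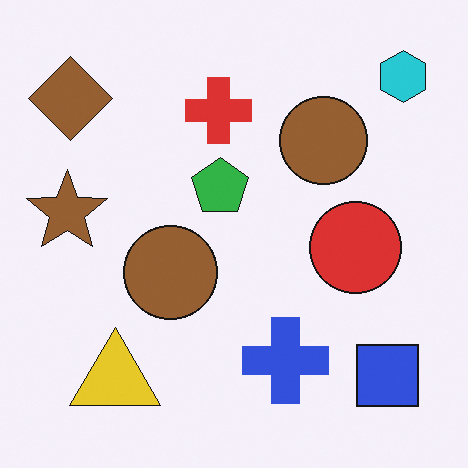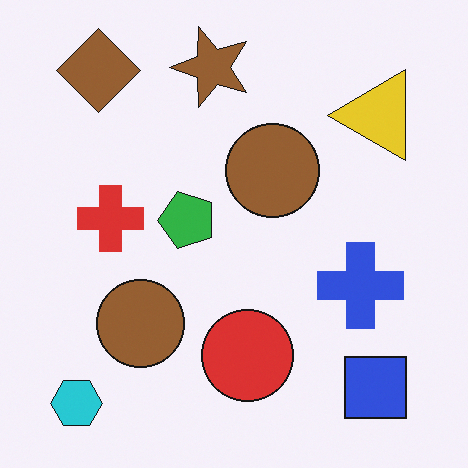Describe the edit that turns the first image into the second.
Transposed (reflected across the top-left ↔ bottom-right diagonal).

Shapes have swapped their row and column positions — what was in the top-right is now in the bottom-left — a diagonal reflection.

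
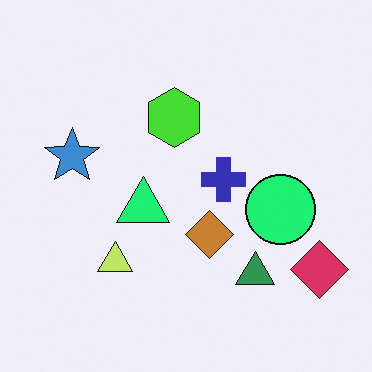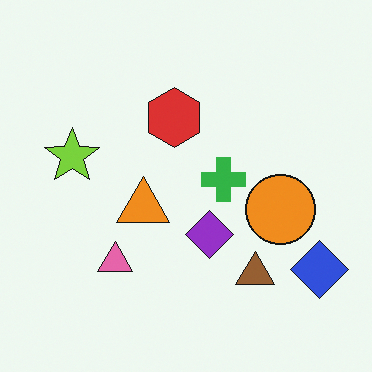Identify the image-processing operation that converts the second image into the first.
Hue-shifted noticeably.

Every shape's color has rotated by the same amount around the hue wheel — a uniform hue shift.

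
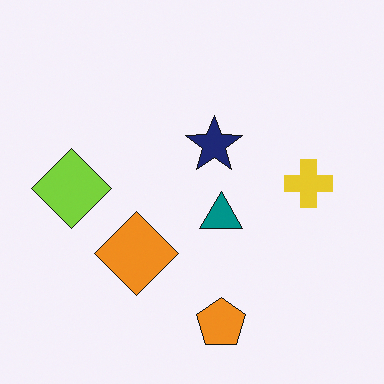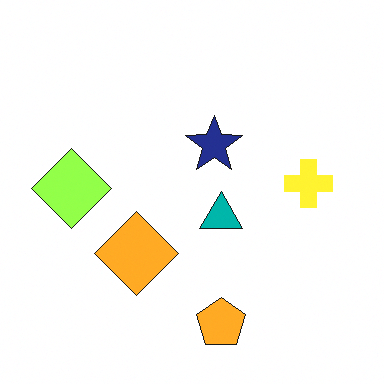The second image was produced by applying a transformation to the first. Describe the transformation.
The image was brightened a little.

Every pixel — background and shapes alike — is uniformly brightened.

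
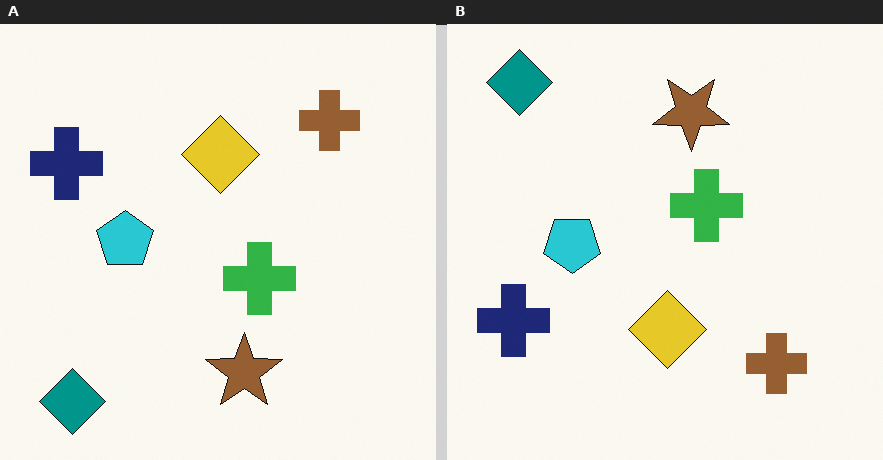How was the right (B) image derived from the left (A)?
It was flipped vertically (top ↔ bottom).

The teal diamond is in the bottom-left of the left (A) image and the top-left of the right (B) — shapes on opposite sides of the horizontal midline have swapped in a mirror flip.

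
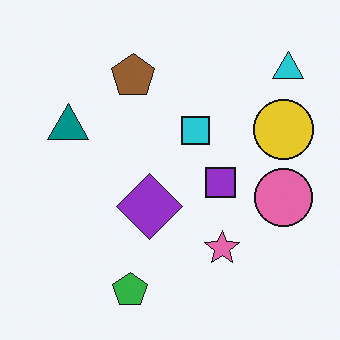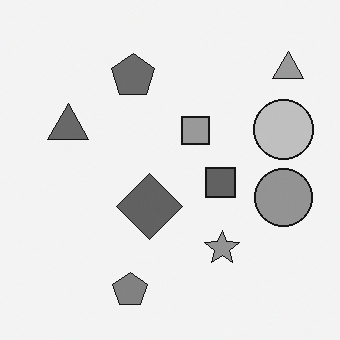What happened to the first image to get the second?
This is the original image converted to grayscale.

All color is removed — every shape is now a shade of grey.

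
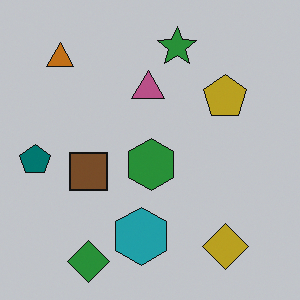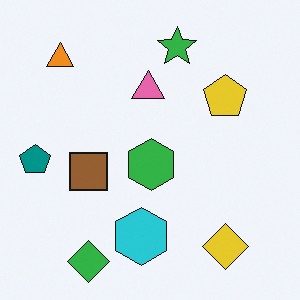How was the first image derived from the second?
The first image is the second darkened a little.

Every pixel — background and shapes alike — is uniformly darkened.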